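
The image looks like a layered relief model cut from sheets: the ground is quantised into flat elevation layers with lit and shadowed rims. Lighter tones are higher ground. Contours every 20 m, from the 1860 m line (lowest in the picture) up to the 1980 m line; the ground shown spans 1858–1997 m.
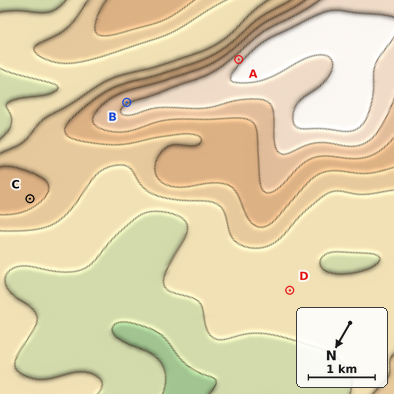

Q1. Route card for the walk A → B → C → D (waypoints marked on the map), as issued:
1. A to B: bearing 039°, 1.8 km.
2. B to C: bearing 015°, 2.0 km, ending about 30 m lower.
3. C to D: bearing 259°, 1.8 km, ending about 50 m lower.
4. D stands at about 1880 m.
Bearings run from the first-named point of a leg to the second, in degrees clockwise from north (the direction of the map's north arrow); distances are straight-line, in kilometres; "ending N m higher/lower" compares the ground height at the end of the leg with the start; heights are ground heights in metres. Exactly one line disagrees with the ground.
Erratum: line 3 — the distance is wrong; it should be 4.1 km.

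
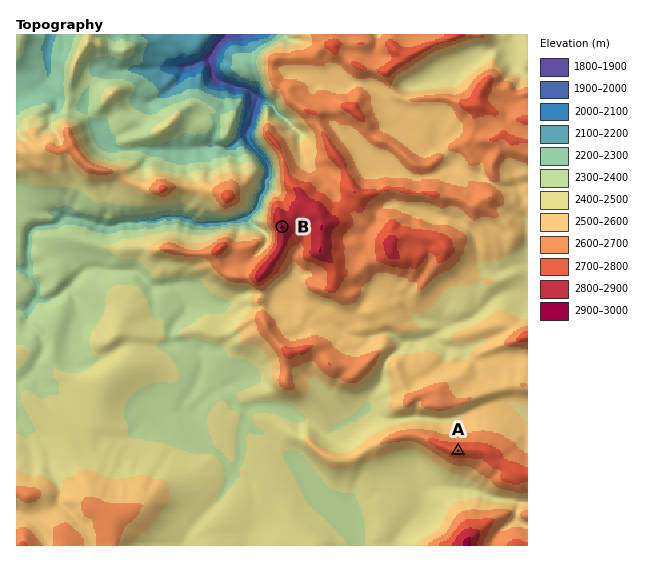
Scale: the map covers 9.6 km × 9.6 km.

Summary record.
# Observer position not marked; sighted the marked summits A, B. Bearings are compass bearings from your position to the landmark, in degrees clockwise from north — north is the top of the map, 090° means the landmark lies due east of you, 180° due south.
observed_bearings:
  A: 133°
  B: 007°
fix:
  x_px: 275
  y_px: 280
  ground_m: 2590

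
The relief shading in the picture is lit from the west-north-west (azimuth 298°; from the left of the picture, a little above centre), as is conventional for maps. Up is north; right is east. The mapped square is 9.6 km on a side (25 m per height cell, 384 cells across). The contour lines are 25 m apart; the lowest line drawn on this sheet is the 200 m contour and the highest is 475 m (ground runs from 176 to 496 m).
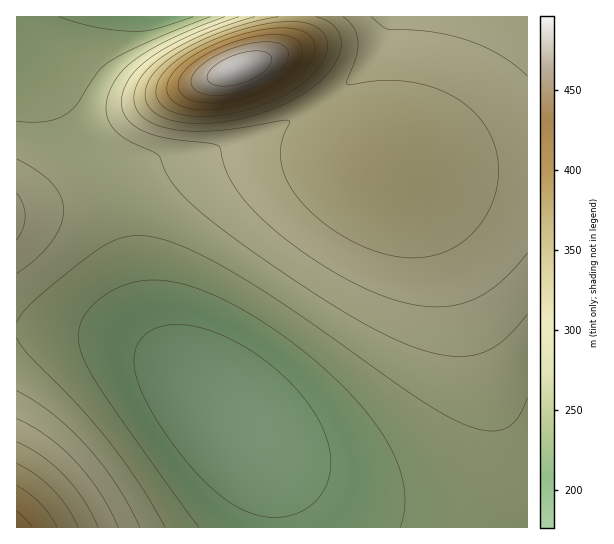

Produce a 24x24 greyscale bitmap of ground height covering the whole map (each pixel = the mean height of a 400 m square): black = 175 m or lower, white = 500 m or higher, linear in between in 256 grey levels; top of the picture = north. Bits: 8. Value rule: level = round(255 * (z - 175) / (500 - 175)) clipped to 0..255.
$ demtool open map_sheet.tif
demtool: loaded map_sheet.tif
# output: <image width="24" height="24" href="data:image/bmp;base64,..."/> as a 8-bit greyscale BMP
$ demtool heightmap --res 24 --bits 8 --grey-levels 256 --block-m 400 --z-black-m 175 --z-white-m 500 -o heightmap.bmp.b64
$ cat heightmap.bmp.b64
<image width="24" height="24" href="data:image/bmp;base64,Qk12BgAAAAAAADYEAAAoAAAAGAAAABgAAAABAAgAAAAAAEACAAATCwAAEwsAAAABAAAAAAAAAAAAAAEBAQACAgIAAwMDAAQEBAAFBQUABgYGAAcHBwAICAgACQkJAAoKCgALCwsADAwMAA0NDQAODg4ADw8PABAQEAAREREAEhISABMTEwAUFBQAFRUVABYWFgAXFxcAGBgYABkZGQAaGhoAGxsbABwcHAAdHR0AHh4eAB8fHwAgICAAISEhACIiIgAjIyMAJCQkACUlJQAmJiYAJycnACgoKAApKSkAKioqACsrKwAsLCwALS0tAC4uLgAvLy8AMDAwADExMQAyMjIAMzMzADQ0NAA1NTUANjY2ADc3NwA4ODgAOTk5ADo6OgA7OzsAPDw8AD09PQA+Pj4APz8/AEBAQABBQUEAQkJCAENDQwBEREQARUVFAEZGRgBHR0cASEhIAElJSQBKSkoAS0tLAExMTABNTU0ATk5OAE9PTwBQUFAAUVFRAFJSUgBTU1MAVFRUAFVVVQBWVlYAV1dXAFhYWABZWVkAWlpaAFtbWwBcXFwAXV1dAF5eXgBfX18AYGBgAGFhYQBiYmIAY2NjAGRkZABlZWUAZmZmAGdnZwBoaGgAaWlpAGpqagBra2sAbGxsAG1tbQBubm4Ab29vAHBwcABxcXEAcnJyAHNzcwB0dHQAdXV1AHZ2dgB3d3cAeHh4AHl5eQB6enoAe3t7AHx8fAB9fX0Afn5+AH9/fwCAgIAAgYGBAIKCggCDg4MAhISEAIWFhQCGhoYAh4eHAIiIiACJiYkAioqKAIuLiwCMjIwAjY2NAI6OjgCPj48AkJCQAJGRkQCSkpIAk5OTAJSUlACVlZUAlpaWAJeXlwCYmJgAmZmZAJqamgCbm5sAnJycAJ2dnQCenp4An5+fAKCgoAChoaEAoqKiAKOjowCkpKQApaWlAKampgCnp6cAqKioAKmpqQCqqqoAq6urAKysrACtra0Arq6uAK+vrwCwsLAAsbGxALKysgCzs7MAtLS0ALW1tQC2trYAt7e3ALi4uAC5ubkAurq6ALu7uwC8vLwAvb29AL6+vgC/v78AwMDAAMHBwQDCwsIAw8PDAMTExADFxcUAxsbGAMfHxwDIyMgAycnJAMrKygDLy8sAzMzMAM3NzQDOzs4Az8/PANDQ0ADR0dEA0tLSANPT0wDU1NQA1dXVANbW1gDX19cA2NjYANnZ2QDa2toA29vbANzc3ADd3d0A3t7eAN/f3wDg4OAA4eHhAOLi4gDj4+MA5OTkAOXl5QDm5uYA5+fnAOjo6ADp6ekA6urqAOvr6wDs7OwA7e3tAO7u7gDv7+8A8PDwAPHx8QDy8vIA8/PzAPT09AD19fUA9vb2APf39wD4+PgA+fn5APr6+gD7+/sA/Pz8AP39/QD+/v4A////AK6fjXhkUD8wJBwXFBQVGBwgJSksLzEyMqCSgG1ZRjUnHBQQDg4RFRofJCgtMDI0NI6BcV9MOyseFA0JCQoOExgeJCkuMTQ1NntvYVBAMCEWDQcFBQgMEhkgJiwxNDc4N2leUUI0JRkPBwMCAwcNFBwjKjA1ODo7OVhPQzYpHRIKBAECBAoRGCAoLzU6PT8+PEpCOC0hFw4IBAMECQ8XHygwNzxBQ0RDP0A4MCYdFA0JBgcKEBcfKDE5P0VISkpIQzozKyMbFRANDA4TGSEqMzxDSU5RUlFOSDgyKyQeGBUTFBgdJS02P0hPVFhaWllVTzw2LygjHx0dHyMqMjtETFRaX2JjY2BcVkU+NjAqJyYnKzA3P0hRWWBmamxsamhjXVFIPzgzMTAyNjxETFVdZWtwc3R0cm5pY1xRR0A7OTo9QUhQWGBob3V5e3x6eHRuaGFVTEVBQEJFS1JaYmpxd3yAgYF/fHhzbF5TTEdFRUhMUllhaXF3fYGEhYWDf3t1b1VNSEZGR0tRV15mbnV7gISGh4aEgHx2cElFQ0NFSU9VW2FocHZ8gYSGhoWDgHt2cD8+P0JLWWZvcnJwcXV6f4KDhIOBfXl0bjg5O0JUbomeqaidjYB5e31/f358eXVxbDM1OD5Rcpm91uDZxamPfXh5eXh3dHFsaDAyNTlDXYOu1fD47tSykXpycnFwbmtnYy0wMjM0O1J1nsLb49i/n4JvamloZmRhXSssKickIyUzTm+No6ulknxpYWFgX1xaVw=="/>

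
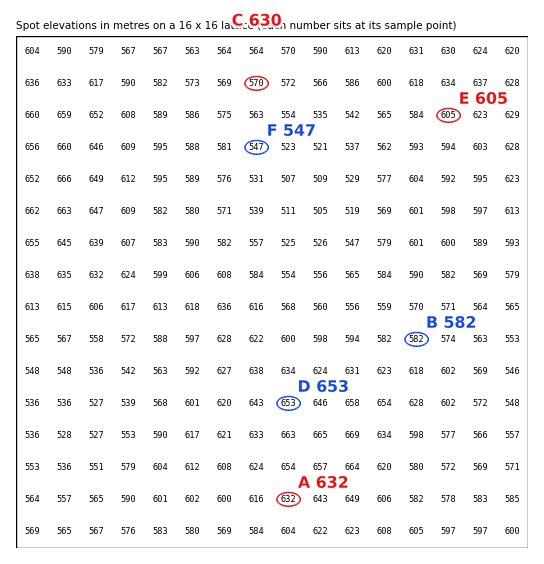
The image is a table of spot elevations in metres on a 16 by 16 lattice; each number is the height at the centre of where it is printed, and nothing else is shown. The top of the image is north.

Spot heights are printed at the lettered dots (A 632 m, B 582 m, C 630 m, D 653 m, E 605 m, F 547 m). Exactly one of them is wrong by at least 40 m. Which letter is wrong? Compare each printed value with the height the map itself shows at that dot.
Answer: C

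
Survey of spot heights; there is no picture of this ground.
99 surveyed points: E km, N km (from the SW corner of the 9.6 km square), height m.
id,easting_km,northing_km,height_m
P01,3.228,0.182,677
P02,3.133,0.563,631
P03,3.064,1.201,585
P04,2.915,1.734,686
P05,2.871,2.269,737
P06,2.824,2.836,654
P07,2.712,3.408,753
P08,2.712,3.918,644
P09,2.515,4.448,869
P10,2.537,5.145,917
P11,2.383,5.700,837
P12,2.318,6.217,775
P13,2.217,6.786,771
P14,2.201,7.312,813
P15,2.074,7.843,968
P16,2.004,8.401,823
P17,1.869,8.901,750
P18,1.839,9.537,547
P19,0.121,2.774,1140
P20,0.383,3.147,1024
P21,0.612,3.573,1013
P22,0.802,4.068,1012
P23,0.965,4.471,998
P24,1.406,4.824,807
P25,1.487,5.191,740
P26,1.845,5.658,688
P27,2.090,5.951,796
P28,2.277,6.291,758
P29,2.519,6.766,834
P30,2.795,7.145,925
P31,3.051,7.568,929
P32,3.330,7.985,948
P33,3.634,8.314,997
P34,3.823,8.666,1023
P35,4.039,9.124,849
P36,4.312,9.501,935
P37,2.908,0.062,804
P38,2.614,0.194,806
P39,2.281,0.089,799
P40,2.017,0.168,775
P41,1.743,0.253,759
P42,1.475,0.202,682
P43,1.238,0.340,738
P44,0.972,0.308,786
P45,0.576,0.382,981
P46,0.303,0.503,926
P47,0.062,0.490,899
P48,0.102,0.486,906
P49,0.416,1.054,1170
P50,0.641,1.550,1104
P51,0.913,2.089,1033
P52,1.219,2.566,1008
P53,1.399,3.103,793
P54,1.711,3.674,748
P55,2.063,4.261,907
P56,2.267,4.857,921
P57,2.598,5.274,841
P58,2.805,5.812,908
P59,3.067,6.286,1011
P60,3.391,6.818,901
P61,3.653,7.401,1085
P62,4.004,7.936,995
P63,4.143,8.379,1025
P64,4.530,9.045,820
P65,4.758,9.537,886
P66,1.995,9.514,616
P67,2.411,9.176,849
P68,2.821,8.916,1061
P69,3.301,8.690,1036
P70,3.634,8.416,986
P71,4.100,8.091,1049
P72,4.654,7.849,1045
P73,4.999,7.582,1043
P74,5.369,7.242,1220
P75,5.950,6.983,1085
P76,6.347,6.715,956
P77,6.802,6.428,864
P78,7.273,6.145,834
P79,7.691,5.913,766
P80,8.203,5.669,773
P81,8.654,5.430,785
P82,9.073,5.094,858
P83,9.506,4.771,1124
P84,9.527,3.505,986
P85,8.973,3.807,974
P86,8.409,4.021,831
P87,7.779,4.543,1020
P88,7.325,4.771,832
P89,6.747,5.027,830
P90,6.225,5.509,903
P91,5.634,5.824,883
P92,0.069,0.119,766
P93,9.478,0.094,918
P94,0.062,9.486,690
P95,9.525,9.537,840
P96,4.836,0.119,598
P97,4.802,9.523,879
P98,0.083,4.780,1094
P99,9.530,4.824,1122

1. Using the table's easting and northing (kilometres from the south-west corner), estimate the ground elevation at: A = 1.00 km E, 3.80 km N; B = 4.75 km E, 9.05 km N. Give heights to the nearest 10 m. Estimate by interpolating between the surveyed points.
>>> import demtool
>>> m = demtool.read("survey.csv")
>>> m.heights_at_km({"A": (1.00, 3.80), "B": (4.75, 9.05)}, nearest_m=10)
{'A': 960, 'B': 830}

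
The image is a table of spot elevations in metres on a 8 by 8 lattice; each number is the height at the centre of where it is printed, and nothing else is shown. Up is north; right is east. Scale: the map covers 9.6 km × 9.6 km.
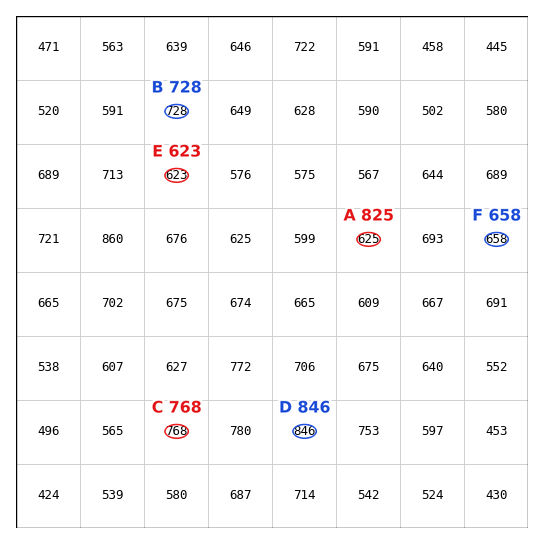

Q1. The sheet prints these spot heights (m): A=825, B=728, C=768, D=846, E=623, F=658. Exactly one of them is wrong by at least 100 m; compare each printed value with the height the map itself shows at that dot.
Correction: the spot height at A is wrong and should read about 625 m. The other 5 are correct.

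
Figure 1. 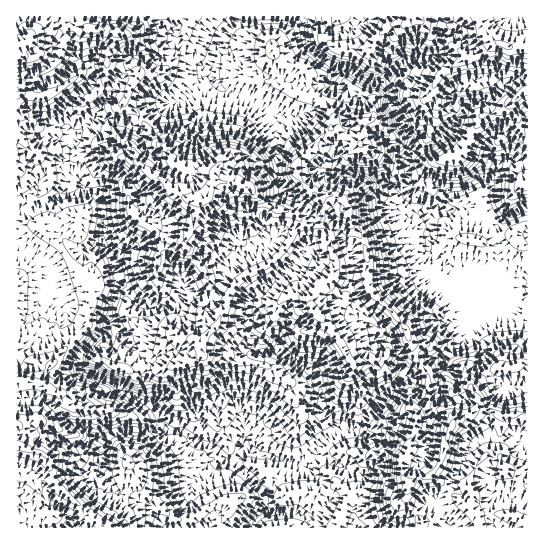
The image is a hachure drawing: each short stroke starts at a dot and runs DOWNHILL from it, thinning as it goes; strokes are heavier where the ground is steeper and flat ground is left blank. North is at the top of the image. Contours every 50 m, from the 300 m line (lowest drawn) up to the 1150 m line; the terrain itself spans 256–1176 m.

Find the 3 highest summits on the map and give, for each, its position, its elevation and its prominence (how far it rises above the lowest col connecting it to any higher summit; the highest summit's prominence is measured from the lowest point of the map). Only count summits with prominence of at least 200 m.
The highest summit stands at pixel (203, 199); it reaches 1176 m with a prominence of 920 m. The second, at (506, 46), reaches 1009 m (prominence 463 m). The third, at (451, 427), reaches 923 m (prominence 335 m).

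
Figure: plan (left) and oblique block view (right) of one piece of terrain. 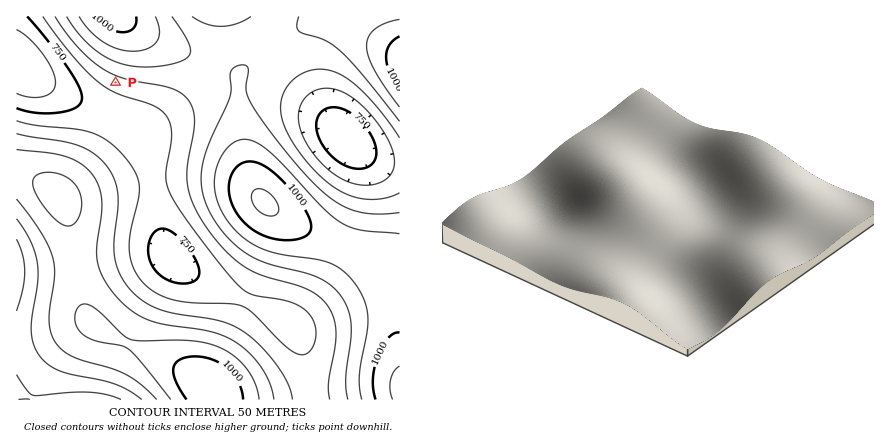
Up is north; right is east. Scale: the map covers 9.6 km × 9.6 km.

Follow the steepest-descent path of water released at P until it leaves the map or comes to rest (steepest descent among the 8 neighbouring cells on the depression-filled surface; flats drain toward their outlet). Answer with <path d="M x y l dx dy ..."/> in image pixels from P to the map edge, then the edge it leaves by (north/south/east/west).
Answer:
<path d="M116 82l-20 20-16 0-30-16-24-16-2-2-4 0-4-4"/>
exit: west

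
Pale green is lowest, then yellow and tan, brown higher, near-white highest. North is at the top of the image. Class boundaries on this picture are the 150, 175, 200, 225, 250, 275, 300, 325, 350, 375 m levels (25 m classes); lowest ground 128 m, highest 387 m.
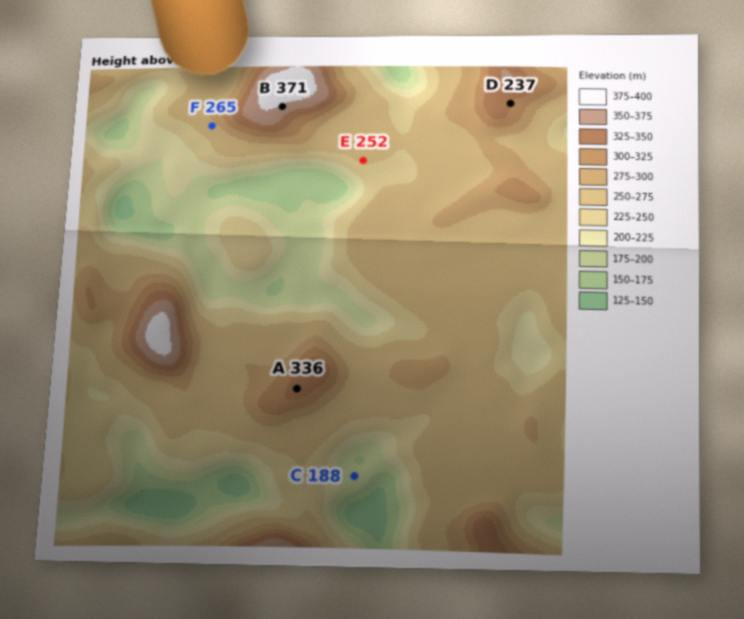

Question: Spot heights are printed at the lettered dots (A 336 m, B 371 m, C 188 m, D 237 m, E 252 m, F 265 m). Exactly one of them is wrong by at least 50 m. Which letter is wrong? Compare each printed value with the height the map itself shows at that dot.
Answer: D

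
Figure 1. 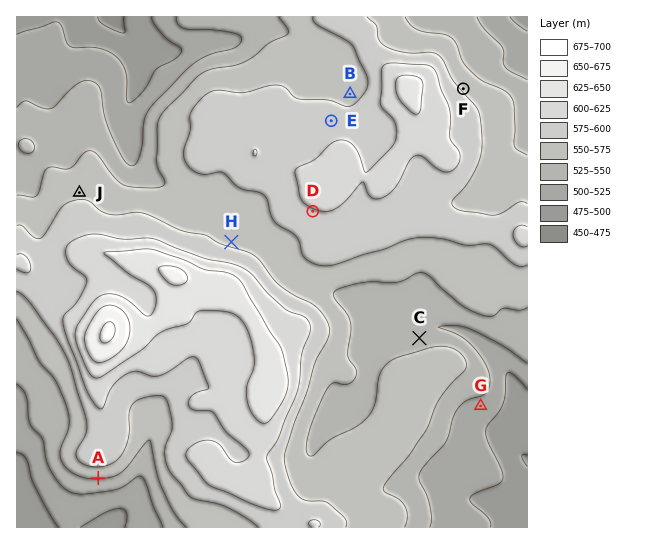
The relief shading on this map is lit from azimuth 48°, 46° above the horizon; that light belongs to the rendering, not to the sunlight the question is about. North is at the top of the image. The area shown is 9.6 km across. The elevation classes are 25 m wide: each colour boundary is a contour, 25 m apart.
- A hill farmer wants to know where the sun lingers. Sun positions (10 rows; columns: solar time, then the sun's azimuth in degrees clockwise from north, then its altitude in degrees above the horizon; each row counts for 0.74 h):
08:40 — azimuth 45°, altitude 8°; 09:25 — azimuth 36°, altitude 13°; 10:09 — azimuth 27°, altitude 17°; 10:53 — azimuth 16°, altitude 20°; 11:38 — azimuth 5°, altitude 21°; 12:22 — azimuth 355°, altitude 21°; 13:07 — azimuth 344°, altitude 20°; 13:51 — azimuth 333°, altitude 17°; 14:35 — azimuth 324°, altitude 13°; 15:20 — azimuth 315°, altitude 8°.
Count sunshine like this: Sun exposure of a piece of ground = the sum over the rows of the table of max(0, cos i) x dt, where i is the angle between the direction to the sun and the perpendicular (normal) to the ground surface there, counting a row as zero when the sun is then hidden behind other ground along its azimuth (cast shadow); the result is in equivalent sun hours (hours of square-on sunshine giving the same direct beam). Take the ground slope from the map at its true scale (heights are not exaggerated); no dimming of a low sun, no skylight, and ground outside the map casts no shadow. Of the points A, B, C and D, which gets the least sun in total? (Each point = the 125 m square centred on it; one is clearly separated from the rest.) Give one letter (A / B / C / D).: A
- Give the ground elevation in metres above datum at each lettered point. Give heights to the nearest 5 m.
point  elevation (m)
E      585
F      570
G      520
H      570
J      570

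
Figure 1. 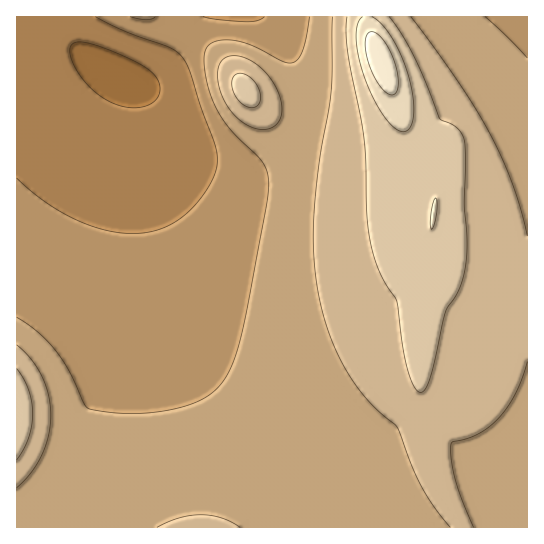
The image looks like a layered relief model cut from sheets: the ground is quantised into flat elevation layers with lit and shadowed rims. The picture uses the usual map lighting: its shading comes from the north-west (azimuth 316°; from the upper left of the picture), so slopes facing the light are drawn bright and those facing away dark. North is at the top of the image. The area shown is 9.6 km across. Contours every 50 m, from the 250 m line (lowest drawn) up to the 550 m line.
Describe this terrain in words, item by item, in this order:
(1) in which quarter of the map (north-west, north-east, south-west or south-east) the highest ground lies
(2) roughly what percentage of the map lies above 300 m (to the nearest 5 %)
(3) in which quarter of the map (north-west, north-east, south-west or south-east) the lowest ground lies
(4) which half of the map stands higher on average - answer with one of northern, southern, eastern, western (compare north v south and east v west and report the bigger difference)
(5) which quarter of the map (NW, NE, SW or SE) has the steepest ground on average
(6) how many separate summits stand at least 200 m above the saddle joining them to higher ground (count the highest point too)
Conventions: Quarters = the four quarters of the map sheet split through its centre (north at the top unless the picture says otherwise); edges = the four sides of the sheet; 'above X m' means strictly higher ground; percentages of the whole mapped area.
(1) The highest point lies in the north-east quarter of the map.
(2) Roughly 85 % of the ground is higher than 300 m.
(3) The lowest point lies in the north-west quarter of the map.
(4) The eastern half stands higher on average than the western half.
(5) The north-east quarter is the steepest part of the map.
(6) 1 summit rises at least 200 m above its surroundings.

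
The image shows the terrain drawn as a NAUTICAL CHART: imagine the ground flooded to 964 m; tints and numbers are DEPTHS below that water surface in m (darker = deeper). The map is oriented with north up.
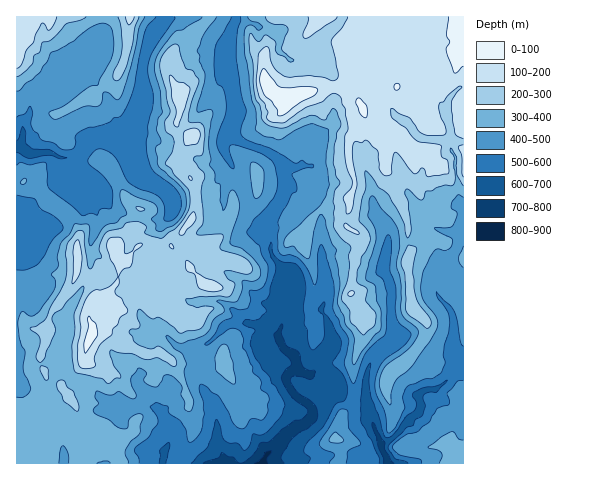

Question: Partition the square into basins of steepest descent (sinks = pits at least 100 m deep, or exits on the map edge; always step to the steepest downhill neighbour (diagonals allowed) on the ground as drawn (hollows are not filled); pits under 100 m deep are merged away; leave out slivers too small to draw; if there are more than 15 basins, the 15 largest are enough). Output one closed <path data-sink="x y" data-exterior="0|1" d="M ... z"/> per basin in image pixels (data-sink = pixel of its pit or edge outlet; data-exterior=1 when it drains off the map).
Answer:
<path data-sink="263 463" data-exterior="1" d="M463 16l-253 0-23 26-9 4-8 8-2 5 0 10 13 30-4 26 6 7 9 4-13 22 0 7 11 11 5 11 0 24-3 7-9 13-9 8-3 7-12 2-6-3-10-1-9 6-7 11-7 2-2 18-10 14 4 14-15 10-5 7-2-5 0-8 8-16 1-13-18-10-4-1-1 1-4 11-22 30-4 25-6 14 0 9 6 14 14 7 3 4-9 2-12 10-11 4-10 8-5 0 1 52 322-1 3-9-2-10-4-5 0-7 6-16 8-9 3-9 0-34 11-27 1-19-3-2-1-7 7-5 0-2 21-4 20 3 8 12 7 3 25-24 15-8z"/><path data-sink="19 147" data-exterior="0" d="M209 16l-180 1-4 17-9 12 1 366 4 0 10-8 11-4 12-10 9-2-3-4-14-7-6-14 0-9 6-14 4-25 22-30 4-11 1-1 4 1 18 10-1 13-8 16 0 8 2 5 5-7 15-10-4-14 10-14 2-14-1-5 8-1 7-11 9-6 10 1 6 3 12-2 3-7 9-8 9-13 3-7 0-24-5-11-11-11 0-7 4-8 9-14-9-4-6-7 4-26-13-30 0-10 10-13 9-4 19-20z"/><path data-sink="388 463" data-exterior="1" d="M463 284l-14 8-25 24-10-7-3-7-22-4-21 4 0 2-7 5 1 7 3 2-1 19-11 27 0 34-3 9-8 9-6 16 0 7 4 5 2 14-2 6 108 0 3-12 13-1z"/>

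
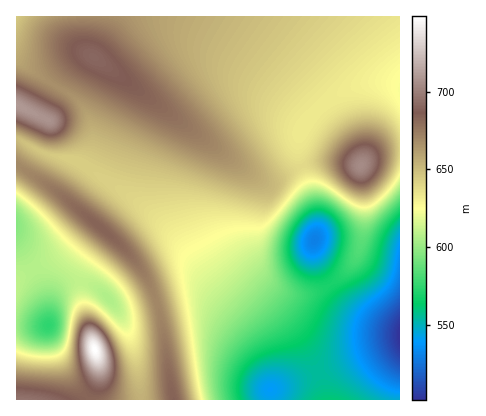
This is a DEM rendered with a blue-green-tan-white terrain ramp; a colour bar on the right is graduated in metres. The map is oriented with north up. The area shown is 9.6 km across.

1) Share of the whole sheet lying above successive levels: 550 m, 94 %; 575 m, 85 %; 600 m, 78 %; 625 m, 66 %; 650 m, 38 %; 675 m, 12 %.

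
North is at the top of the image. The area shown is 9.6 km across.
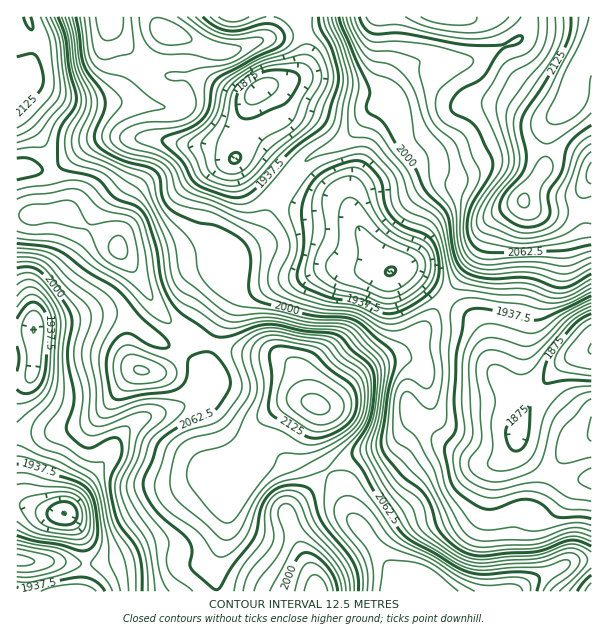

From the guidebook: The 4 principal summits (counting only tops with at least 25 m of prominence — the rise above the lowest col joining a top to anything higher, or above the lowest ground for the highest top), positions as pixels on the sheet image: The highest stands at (315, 404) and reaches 2167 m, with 330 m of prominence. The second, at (119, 249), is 2117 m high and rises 52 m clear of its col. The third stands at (141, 371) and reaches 2102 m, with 36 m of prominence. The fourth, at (168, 33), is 1997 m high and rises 32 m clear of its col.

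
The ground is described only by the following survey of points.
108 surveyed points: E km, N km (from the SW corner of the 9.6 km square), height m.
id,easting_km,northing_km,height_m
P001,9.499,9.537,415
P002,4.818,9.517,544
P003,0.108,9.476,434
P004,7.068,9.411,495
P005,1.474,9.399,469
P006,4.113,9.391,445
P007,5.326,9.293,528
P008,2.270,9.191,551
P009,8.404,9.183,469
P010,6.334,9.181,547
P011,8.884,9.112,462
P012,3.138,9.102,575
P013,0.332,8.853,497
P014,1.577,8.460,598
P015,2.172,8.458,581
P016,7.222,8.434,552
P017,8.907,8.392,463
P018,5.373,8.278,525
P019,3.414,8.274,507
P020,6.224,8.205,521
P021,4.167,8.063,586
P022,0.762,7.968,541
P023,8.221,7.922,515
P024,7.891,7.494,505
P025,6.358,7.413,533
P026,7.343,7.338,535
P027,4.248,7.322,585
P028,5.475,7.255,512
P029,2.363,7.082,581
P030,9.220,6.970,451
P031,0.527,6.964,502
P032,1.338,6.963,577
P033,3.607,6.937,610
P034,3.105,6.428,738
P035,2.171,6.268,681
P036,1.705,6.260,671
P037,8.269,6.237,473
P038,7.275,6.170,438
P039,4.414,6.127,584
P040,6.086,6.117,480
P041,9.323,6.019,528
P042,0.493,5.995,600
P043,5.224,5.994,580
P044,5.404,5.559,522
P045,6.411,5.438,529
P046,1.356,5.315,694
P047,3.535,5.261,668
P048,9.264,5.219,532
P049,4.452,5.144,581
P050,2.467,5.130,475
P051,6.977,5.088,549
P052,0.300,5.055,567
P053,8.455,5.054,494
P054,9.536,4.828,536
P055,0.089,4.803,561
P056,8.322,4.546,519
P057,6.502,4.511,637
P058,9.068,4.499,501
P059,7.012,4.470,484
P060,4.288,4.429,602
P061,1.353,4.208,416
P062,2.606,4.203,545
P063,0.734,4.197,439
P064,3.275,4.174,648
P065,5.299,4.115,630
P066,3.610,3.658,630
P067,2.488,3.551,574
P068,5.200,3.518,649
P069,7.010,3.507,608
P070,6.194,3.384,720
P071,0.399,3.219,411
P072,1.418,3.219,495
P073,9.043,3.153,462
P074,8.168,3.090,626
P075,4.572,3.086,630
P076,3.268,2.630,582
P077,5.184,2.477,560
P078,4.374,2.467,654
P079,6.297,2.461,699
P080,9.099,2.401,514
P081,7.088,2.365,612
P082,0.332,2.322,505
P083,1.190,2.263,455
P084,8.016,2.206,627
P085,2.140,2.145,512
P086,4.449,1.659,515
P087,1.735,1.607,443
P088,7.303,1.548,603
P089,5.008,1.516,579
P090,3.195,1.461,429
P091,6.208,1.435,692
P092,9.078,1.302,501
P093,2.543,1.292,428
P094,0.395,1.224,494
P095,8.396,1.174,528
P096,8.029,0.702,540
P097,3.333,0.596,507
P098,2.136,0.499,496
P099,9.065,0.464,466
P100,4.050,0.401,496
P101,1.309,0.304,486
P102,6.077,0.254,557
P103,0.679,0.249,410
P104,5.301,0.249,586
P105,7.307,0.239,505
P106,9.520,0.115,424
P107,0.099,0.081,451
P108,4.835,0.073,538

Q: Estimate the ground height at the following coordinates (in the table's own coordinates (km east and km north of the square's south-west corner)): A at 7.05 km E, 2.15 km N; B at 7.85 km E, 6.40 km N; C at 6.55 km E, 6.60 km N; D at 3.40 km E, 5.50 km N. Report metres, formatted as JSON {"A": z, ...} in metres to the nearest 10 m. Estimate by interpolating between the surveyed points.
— {"A": 590, "B": 510, "C": 520, "D": 700}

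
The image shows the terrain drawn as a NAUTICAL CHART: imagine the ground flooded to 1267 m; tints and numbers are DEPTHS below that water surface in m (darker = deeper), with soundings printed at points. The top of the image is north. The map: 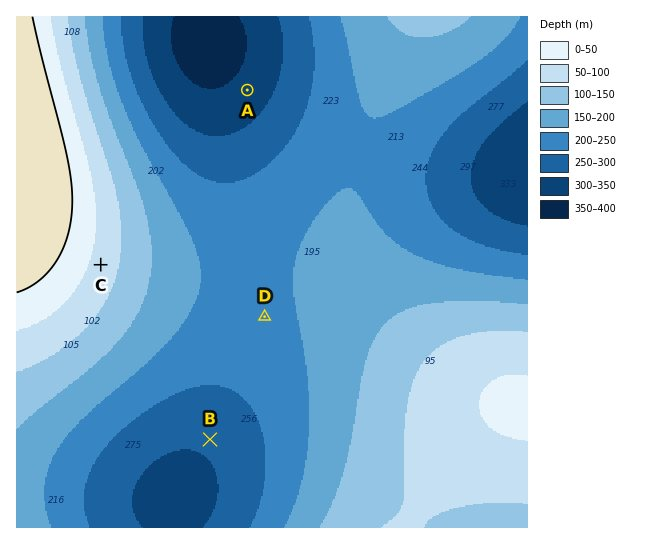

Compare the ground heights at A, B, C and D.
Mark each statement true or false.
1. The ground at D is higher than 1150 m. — false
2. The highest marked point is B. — false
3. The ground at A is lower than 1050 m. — true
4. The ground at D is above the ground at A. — true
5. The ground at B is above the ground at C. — false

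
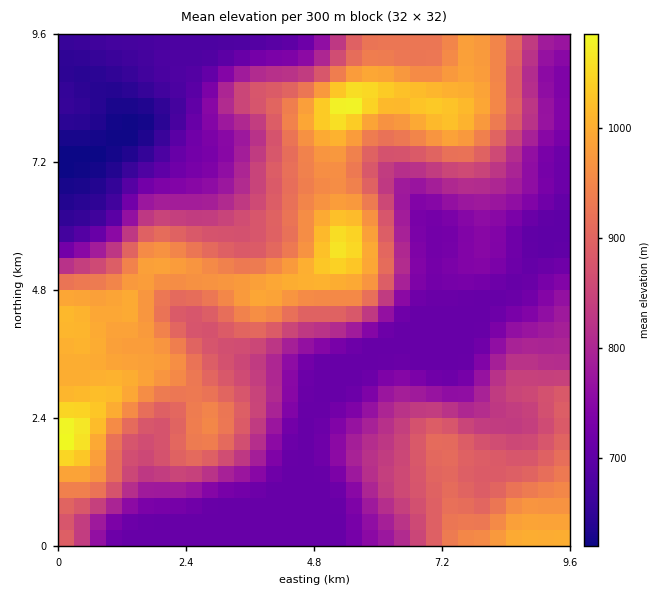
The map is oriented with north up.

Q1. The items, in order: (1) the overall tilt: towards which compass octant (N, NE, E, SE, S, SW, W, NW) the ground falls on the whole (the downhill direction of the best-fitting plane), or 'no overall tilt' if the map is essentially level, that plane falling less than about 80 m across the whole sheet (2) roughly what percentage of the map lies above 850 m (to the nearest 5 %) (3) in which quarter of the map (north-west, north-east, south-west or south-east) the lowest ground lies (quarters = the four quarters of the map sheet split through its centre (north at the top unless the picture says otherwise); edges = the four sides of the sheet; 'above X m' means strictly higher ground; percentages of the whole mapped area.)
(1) There is no overall tilt: the best-fitting plane is nearly level.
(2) Roughly 45 % of the ground is higher than 850 m.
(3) The lowest point lies in the north-west quarter of the map.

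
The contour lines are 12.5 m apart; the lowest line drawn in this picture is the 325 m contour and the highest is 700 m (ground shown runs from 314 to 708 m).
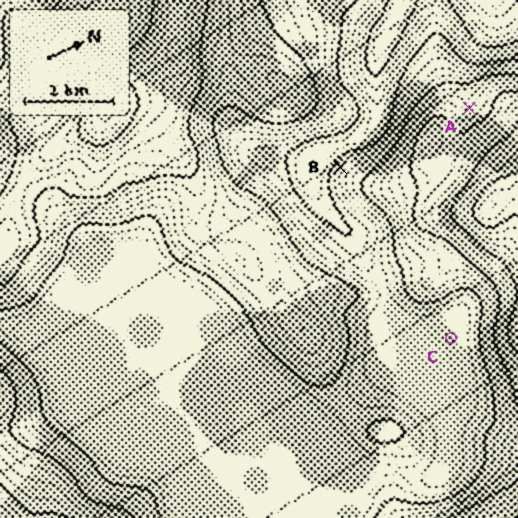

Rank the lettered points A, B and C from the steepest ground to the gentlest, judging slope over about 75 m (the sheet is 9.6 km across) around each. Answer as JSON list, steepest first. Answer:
["B", "A", "C"]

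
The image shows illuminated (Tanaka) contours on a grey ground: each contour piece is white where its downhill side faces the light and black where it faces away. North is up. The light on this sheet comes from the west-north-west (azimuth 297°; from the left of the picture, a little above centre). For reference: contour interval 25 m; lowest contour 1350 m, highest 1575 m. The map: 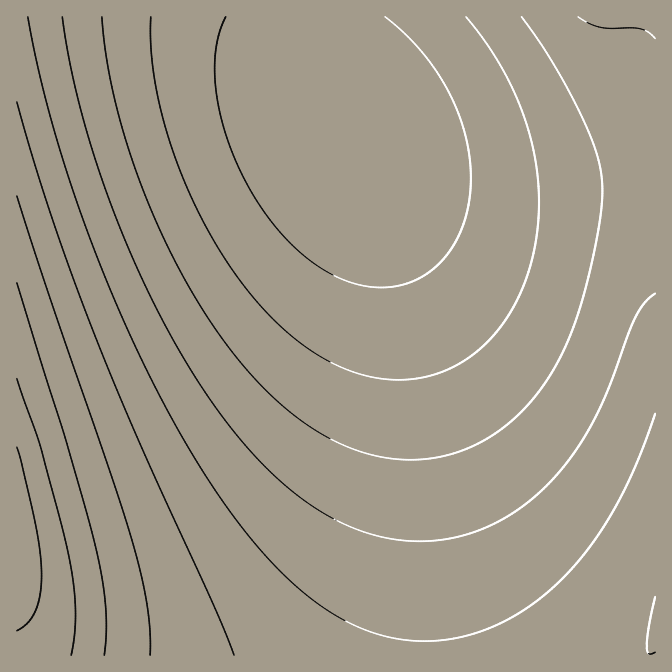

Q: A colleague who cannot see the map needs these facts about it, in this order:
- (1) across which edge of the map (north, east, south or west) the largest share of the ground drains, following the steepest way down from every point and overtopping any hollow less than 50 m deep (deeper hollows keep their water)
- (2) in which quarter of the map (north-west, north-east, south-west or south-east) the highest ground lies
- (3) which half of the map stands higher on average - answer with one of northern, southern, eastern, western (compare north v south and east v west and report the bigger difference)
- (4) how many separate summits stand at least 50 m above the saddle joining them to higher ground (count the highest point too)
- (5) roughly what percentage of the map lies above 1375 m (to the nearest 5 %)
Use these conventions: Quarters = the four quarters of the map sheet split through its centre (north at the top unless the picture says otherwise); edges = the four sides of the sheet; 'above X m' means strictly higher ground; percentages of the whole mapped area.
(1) Most of the ground drains across the northern edge.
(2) The highest point lies in the south-west quarter of the map.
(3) The southern half stands higher on average than the northern half.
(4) Counting only tops that stand 50 m proud, the map has 1 summit.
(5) About 75 % of the map lies above 1375 m.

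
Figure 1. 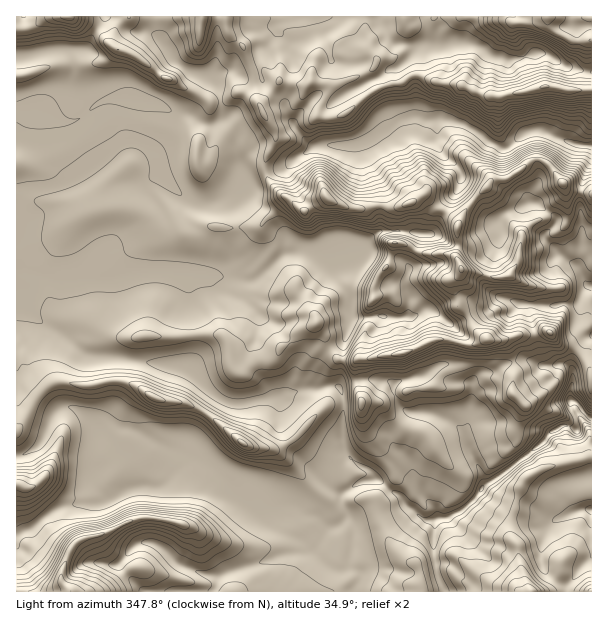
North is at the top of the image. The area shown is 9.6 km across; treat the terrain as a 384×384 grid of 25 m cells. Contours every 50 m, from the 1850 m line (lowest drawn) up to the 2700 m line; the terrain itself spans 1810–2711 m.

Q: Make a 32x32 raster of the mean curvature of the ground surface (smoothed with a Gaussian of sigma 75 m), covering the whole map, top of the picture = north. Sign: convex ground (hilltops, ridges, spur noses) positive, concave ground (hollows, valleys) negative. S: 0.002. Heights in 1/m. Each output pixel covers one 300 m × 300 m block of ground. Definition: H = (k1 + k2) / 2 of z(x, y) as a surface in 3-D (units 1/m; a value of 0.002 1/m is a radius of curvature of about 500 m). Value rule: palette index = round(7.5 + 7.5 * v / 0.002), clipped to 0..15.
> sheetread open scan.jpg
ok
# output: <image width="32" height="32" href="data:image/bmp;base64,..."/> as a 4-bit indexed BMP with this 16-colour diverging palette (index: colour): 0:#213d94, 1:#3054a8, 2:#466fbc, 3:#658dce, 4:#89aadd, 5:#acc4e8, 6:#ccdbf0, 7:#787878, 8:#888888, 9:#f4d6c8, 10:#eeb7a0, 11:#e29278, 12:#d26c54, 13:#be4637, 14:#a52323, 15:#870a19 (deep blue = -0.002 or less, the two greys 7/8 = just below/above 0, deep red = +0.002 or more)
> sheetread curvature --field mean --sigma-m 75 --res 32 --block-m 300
<image width="32" height="32" href="data:image/bmp;base64,Qk12AgAAAAAAAHYAAAAoAAAAIAAAACAAAAABAAQAAAAAAAACAAATCwAAEwsAABAAAAAAAAAAlD0hAKhUMAC8b0YAzo1lAN2qiQDoxKwA8NvMAHh4eACIiIgAyNb0AKC37gB4kuIAVGzSADdGvgAjI6UAGQqHAInryld5d5iIiIaIs4eL11tE4iKsZHVneHd2ebSpWIS0da+XEyepmId4dpmFpnuFqEZq37fP2GZ4h3eXdXiKZXh0RCTNmHVnd3holWU3indl2lZ2REVnd3eIaoaIsnuWiZ+VeIh3d1VYeIR4d6g0+XYnpXiId3R6t3dYlnqFtwu7k8Z4d3ZK+3t2W3iZZ3yQmqWHd2RErVZXxlxodmZYlmWIRFRf/4NGZopfpVZli+oHer3s61VHp2ZUViablXx7XXiFVUNWWqimeLpnJGRHVTp3d3aHdlqHt3hs//m8uGeZd3iIq5mahmm5GlV7LOuveHeIh3d2d3Z4yCklMbhTQ3d4d3d4d3d3iYhNp1eYAYm2d3d3d3d3dnt2Z8WN+s+FpXd3eHd3d3d3Z3KkifQrlGd3h3d4iIh4dVVRzjGmR8OGd4iHeIiZileTWTM09UinpXeIiIeHZ2Wfz/6/yGx1RcZ3d4d3dod01c1VatwJ+Db5iHd4h3inaUPJRHfWO73spneId3d4mGelIlZVgskRuzJ3eId4d3hmxnRVd3ZxcwE3d3d4iHaGTHTM9UZjJcZTZmd3d3VJp5tod212R73/+v2od3VI91Z2p7iXnb7pda+HWIh4zTZ2h4WmeJVmdzIxBmQ0foVIxrZ3eIlnZkNZJN2831eGeNhnd3Z4W4iYz754"/>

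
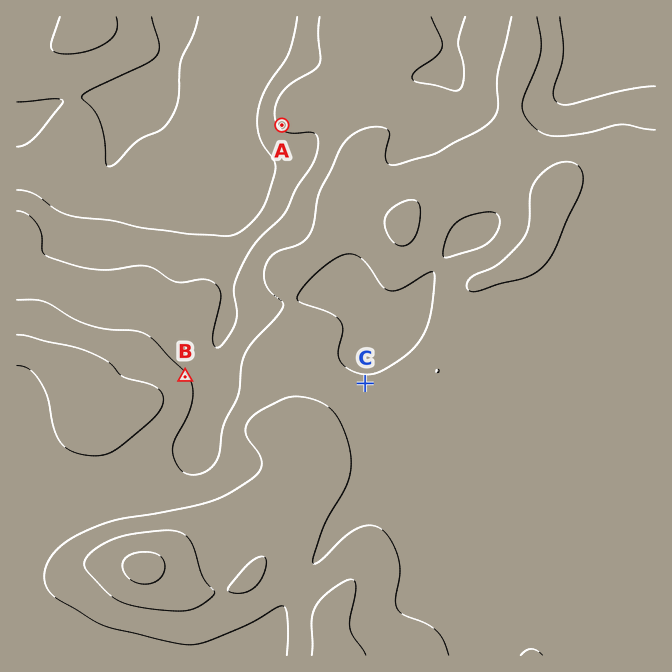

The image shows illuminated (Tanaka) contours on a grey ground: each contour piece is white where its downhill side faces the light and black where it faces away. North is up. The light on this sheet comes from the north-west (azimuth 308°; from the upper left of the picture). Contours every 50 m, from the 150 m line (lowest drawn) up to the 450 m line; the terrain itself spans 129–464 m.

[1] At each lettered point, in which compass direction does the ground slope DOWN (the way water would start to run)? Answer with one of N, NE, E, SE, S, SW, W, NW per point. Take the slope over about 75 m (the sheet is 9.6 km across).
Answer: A SW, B NE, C N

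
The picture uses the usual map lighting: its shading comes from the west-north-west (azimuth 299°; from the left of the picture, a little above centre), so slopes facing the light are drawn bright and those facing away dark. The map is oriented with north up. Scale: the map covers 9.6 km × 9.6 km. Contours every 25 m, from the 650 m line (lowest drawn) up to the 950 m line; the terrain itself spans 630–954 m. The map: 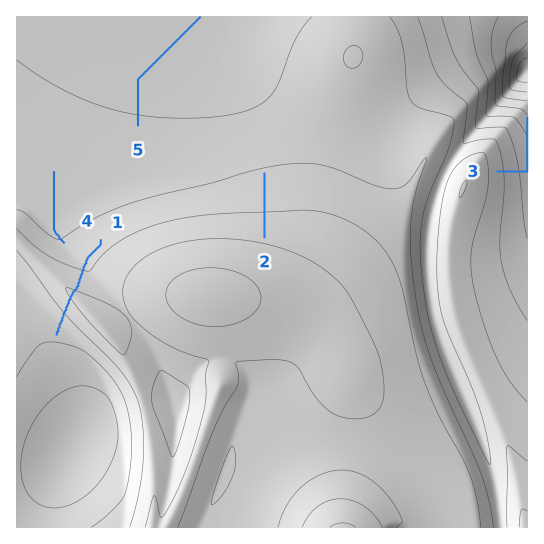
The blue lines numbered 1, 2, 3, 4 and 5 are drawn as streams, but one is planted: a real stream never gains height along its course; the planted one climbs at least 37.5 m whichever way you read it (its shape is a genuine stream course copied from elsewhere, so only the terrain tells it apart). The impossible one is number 1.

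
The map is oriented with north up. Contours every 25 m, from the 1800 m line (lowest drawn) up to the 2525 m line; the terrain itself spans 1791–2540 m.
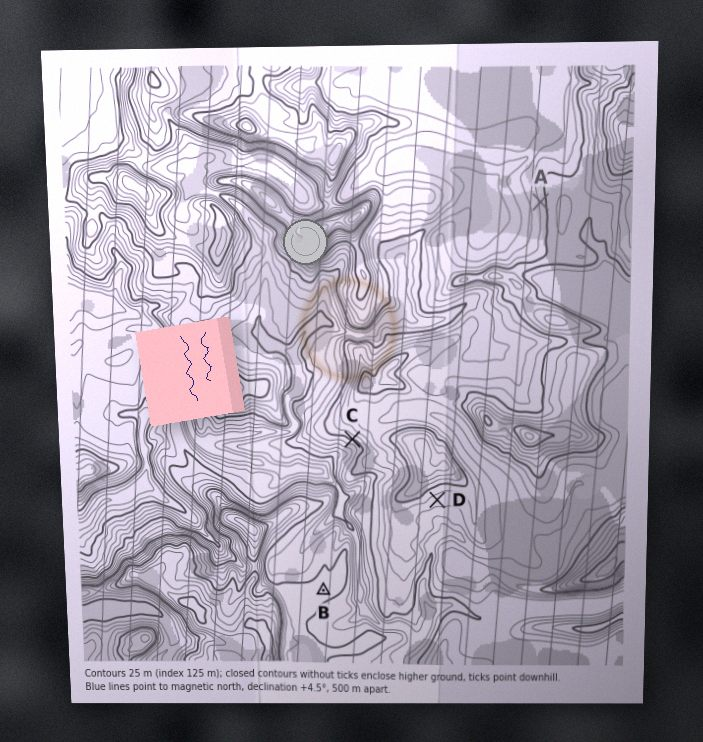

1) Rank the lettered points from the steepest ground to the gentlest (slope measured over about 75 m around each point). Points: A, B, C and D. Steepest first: C A D B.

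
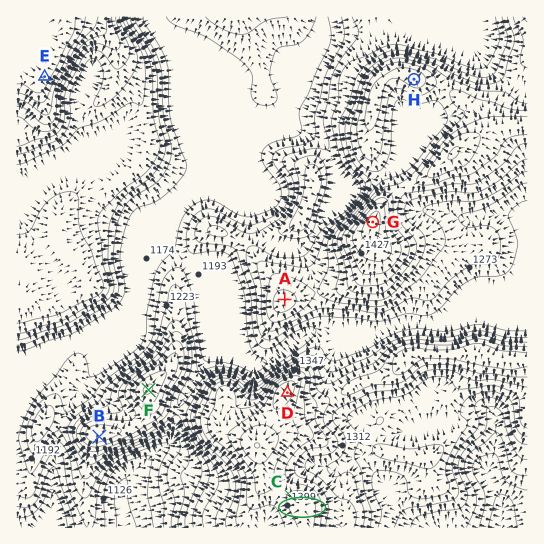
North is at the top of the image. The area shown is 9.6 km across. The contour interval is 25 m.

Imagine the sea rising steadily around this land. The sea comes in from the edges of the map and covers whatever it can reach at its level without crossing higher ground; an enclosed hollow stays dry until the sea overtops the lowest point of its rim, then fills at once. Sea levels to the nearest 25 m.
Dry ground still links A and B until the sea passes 1250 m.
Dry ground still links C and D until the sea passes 1400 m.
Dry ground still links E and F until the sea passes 1175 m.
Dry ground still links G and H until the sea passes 1350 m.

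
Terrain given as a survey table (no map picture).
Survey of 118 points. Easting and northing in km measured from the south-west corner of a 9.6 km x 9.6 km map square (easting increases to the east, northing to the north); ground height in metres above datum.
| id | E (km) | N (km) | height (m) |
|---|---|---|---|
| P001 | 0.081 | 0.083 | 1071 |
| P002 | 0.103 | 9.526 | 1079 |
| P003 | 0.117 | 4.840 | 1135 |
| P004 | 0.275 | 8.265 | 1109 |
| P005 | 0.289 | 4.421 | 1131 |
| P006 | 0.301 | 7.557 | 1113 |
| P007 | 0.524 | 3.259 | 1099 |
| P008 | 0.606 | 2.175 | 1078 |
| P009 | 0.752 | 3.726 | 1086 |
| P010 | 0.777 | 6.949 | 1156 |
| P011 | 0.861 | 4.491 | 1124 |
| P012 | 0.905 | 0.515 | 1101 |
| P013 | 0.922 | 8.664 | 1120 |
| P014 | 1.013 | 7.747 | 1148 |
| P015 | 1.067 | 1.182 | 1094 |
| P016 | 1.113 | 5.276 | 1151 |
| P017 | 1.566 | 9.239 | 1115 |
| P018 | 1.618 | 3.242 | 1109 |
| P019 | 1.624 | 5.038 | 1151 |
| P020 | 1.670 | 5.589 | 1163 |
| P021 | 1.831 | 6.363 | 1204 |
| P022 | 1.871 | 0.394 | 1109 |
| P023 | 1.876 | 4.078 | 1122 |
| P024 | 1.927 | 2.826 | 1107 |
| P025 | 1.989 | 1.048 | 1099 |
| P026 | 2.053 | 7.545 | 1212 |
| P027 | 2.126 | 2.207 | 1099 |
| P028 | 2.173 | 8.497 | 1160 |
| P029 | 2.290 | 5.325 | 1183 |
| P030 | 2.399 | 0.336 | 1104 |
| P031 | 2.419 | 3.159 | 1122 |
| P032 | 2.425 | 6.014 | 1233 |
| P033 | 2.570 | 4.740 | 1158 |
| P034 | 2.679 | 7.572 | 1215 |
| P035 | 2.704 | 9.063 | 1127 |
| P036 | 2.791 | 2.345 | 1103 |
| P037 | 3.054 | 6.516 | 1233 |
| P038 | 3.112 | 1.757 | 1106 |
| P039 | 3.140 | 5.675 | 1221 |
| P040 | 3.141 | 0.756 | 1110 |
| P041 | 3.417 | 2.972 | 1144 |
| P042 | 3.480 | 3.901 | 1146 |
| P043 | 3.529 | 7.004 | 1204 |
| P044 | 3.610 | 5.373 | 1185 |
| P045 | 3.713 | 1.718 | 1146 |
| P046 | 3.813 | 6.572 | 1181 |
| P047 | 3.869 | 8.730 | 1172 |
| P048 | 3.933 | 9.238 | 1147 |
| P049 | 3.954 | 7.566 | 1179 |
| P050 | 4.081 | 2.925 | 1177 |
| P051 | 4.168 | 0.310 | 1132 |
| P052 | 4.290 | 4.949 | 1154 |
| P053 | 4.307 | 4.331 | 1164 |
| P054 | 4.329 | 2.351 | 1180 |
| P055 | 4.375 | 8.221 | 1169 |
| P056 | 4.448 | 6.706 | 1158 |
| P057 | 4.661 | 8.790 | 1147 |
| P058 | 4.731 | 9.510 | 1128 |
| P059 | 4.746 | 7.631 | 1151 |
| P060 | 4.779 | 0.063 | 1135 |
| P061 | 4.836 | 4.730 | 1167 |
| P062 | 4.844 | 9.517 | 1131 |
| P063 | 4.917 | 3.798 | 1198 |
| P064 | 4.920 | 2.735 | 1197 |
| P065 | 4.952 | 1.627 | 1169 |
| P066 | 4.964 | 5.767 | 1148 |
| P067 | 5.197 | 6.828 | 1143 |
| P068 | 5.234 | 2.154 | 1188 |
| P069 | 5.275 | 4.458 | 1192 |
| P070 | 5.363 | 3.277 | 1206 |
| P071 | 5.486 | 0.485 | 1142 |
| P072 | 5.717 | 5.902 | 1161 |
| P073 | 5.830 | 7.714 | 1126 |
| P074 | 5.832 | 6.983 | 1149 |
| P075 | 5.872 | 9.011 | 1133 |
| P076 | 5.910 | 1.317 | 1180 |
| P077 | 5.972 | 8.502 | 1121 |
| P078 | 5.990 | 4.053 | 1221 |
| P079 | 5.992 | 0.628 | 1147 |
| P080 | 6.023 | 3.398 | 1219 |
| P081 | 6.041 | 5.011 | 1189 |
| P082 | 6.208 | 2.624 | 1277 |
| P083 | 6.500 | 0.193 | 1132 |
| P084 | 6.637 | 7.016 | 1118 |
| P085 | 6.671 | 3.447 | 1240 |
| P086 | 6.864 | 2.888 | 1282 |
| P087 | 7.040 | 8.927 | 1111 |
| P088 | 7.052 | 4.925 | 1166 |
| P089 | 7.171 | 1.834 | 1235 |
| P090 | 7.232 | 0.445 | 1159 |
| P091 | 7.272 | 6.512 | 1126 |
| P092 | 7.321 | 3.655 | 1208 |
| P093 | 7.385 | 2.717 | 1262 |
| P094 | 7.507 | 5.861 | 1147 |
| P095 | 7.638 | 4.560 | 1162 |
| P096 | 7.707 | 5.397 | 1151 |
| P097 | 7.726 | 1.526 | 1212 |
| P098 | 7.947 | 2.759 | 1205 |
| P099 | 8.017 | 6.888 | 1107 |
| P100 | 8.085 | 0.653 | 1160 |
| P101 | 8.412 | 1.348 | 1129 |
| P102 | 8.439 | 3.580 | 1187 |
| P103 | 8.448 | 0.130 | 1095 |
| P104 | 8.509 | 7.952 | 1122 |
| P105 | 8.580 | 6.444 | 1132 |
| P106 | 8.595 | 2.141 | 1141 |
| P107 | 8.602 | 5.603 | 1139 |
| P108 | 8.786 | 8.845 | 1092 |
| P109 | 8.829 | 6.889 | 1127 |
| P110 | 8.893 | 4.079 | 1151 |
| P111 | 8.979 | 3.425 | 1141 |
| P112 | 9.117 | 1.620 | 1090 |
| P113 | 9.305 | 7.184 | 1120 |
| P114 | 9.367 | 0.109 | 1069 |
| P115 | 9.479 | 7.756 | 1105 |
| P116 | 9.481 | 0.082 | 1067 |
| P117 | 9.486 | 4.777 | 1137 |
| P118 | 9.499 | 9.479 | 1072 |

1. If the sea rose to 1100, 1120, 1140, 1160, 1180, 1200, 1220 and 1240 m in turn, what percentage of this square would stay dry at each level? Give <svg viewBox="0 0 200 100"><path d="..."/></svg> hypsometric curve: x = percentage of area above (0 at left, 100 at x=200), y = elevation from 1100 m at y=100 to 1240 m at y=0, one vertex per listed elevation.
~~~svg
<svg viewBox="0 0 200 100"><path d="M171 100l-30-14-30-15-38-14-30-14-17-14-12-15-7-14"/></svg>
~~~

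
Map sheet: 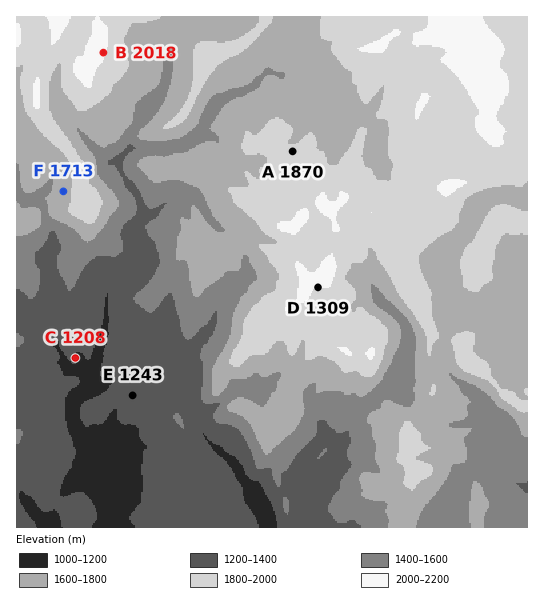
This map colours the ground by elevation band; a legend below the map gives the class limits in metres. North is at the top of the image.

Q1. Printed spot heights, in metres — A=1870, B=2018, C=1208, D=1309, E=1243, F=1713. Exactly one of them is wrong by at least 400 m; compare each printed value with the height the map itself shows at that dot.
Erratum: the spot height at D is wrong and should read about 2009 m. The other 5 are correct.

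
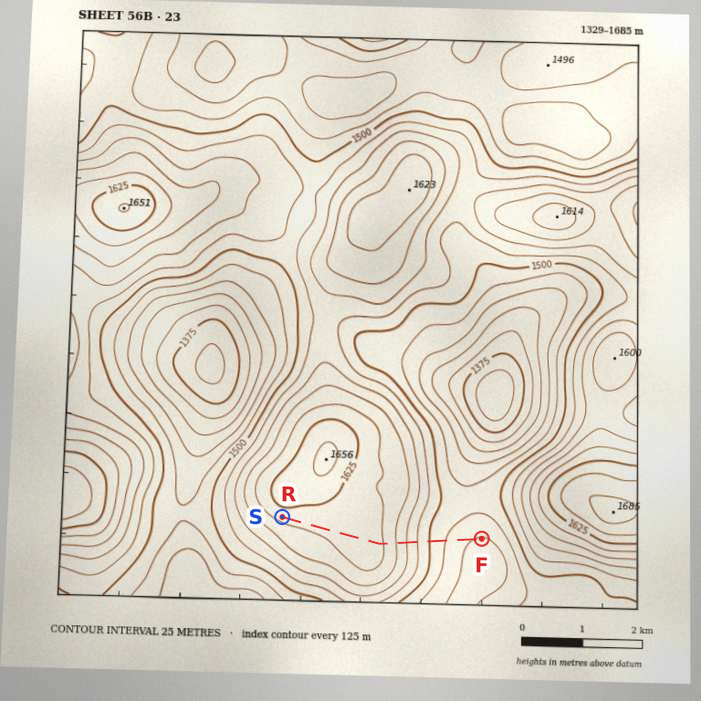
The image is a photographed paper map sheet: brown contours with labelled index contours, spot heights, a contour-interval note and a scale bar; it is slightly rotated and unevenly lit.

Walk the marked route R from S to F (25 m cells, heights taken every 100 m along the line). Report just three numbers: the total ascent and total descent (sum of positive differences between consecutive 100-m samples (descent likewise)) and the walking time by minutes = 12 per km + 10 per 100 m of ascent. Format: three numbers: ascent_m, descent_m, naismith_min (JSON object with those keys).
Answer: {"ascent_m": 13, "descent_m": 174, "naismith_min": 42}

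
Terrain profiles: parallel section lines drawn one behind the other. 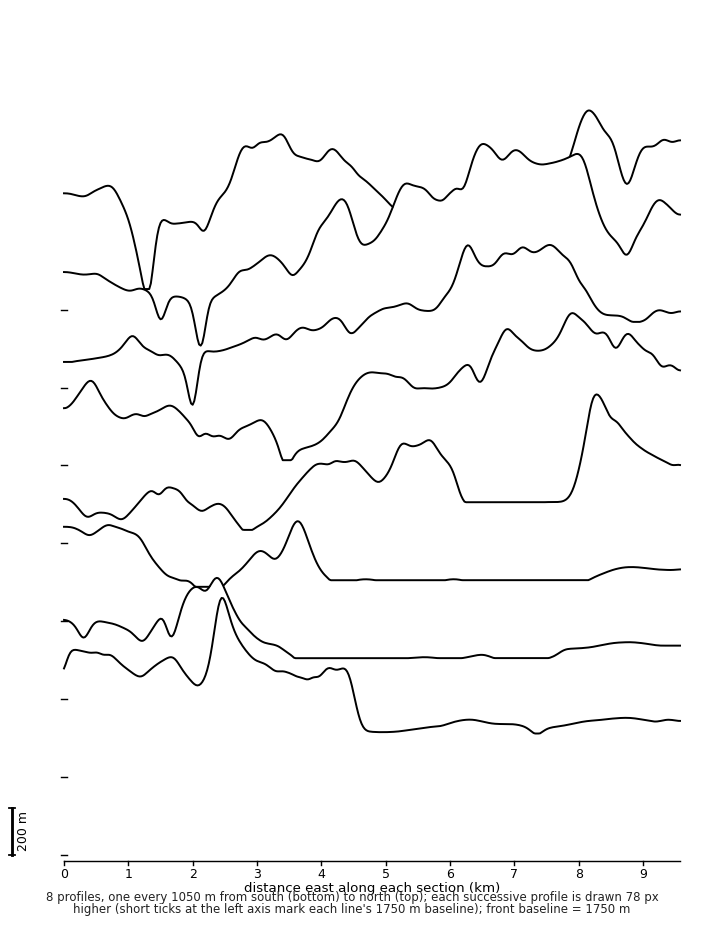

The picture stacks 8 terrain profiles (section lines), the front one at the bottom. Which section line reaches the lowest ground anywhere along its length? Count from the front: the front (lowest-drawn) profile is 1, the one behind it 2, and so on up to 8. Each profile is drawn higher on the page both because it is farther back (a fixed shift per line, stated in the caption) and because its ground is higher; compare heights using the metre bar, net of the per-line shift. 8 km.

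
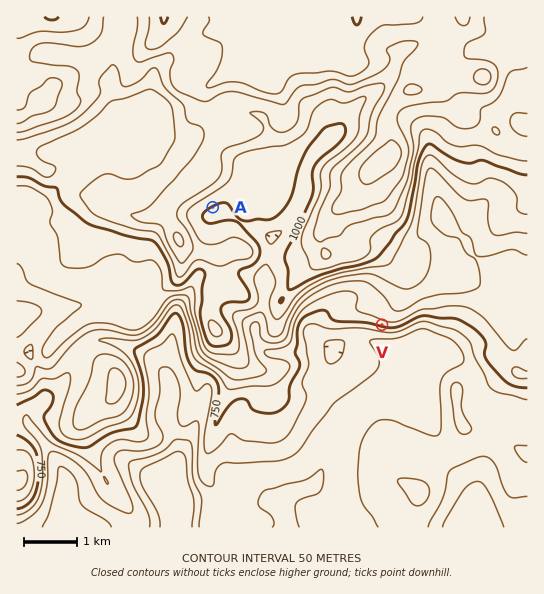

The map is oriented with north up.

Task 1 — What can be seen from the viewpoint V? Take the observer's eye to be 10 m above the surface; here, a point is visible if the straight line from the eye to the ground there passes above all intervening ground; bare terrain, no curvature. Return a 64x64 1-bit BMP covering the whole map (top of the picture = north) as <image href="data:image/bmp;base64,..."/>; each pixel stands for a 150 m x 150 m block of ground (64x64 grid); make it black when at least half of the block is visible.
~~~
<image width="64" height="64" href="data:image/bmp;base64,Qk0+AgAAAAAAAD4AAAAoAAAAQAAAAEAAAAABAAEAAAAAAAACAAATCwAAEwsAAAIAAAAAAAAA////AAAAAAAAAAAfz+AAAAAAAA/f4AAAAAAAA9/gAAAAAAAAP+AAAAAAAAAf4HAAAAAAAA/h+AIAAAAAD//4BwAAAAAf//gHAAAAAB///AcAAAAAH//+BwAAAAA///4PAAAAAH///x8AAAAAf////wAAAAB/////AAAAAH///w8AAAAAf//+GAAAAAD/v/4wAAAAAP/P/3wAAAAA/8///gAAAAP////+AAAAD/////4AAAAP/////AAAABx////8AAAAMH//AfwAAABgf/4APAAAAEBw/gAAAAAAAHA4AAAAAAAAeAAAAAAAAAB4AAAAAAAAADwAAAAAAAAAHgAAAAAAAAAPAAAAAAAAAAPAAAAAAAAAAeAAAAAAAAAAAAAAAAAAAAAAAAAAAAAAAAAAAAAAAAAAAAAAAAAAAAAAAAAAAAAAAAAAAAAAAAAAAAAAAAAAAAAAAAAAAAAAAAAAAAAAAAAAAAAAAAAAAAAAAAAAAAAAAAAAAAAAAAAAAAAAAAAAAAAAAAAAAAAAAAAAAAAAAAAAAAAAAAAAAAAAAAAAAAAAAAAAAAAAAAAAAAAAAAAAAAAAAAAAAAAAAAAAAAAAAAAAAAAAAAAAAAAAAAAAAAAAAAAAAAAAAAAAAAAAAAAAAAAAAAAAAAAAAAAAAAAAAAAAAAAAAAAAAAAAAAAAAAAAAAAAAA=="/>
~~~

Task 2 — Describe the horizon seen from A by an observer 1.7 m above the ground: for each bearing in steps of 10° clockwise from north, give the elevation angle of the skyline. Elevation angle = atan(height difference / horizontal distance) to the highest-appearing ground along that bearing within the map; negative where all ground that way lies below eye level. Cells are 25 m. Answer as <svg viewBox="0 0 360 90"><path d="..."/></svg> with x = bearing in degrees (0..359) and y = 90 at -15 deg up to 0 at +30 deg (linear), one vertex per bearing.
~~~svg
<svg viewBox="0 0 360 90"><path d="M0 34l10 5 10 5 10 5 10 4 10 2 10 0 10-2 10-1 10 0 10 2 10 1 10 2 10 1 10-6 10-3 10 0 10 0 10 0 10 1 10-1 10-5 10-4 10-2 10 2 10 3 10 0 10-1 10-3 10-3 10-3 10-2 10-2 10 0 10 1 10 2"/></svg>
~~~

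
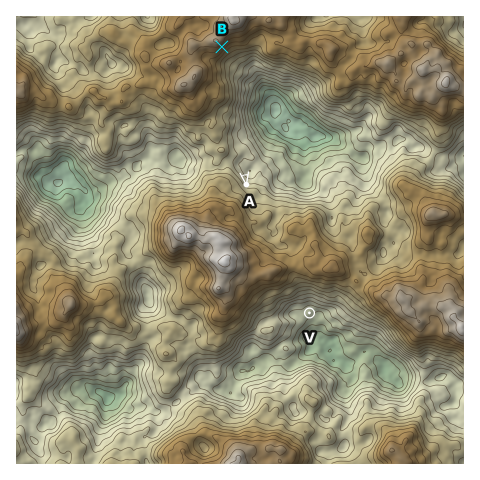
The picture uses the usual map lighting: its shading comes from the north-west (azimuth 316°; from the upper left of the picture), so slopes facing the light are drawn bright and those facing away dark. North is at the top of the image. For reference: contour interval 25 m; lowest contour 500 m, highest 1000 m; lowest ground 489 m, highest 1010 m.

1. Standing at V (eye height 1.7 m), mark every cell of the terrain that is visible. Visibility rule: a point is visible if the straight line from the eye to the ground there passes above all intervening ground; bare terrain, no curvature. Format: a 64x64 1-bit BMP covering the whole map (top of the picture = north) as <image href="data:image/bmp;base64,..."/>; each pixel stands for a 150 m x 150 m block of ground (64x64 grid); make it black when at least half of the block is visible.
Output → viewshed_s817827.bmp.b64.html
<image width="64" height="64" href="data:image/bmp;base64,Qk0+AgAAAAAAAD4AAAAoAAAAQAAAAEAAAAABAAEAAAAAAAACAAATCwAAEwsAAAIAAAAAAAAA////AAAAAAAAAAAAAAGAAAAAAAGAANgAAAABAe+AHAAAAAGH/wCPAAAAAJ//AI+AAAAAP/YB/4AAAAA/xAH/wAAAAB4EB+/AAAAADhwPz8AAAAAAHjn/wAAAAAA/Yf/4AAAAAD/h88AAAAAAD//DwAAAAAAB/8PAAAAAAAD/wcAAAAAAAP8DAAAAAAAD/wcAAAAAAAG6D4AAAAAABxAPgAAAAACHDg8AAAAAAMf/3gAAAAABzn/+AAAAAADv//gAAAAAAMf/8AAAAAAARfmgAAAAAAAP8AAAAAAAAAB4AAAAAAAAAAAAAAAAAAAAAAAAAAAAAAAAAAAAAAAAAAAAAAAAAAAAAAAAAAAAAAAAAAAAAAAAAAAAAAAAAAAAAAAAAAAAAAAAAAAAAAAAAAAAAAAAAAAAAAAAAAAAAAAAAAAAAAAAAAAAAAAAAAAAAAAAAAAAAAAAAAAAAAAAAAAAAAAAAAAAAAAAAAAAAAAAAAAAAAAAAAAAAAAAAAAAAAAAAAAAAAAAAAAAAAAAAAAAAAAAAAAAAAAAAAAAAAAAAAAAAAAAAAAAAAAAAAAAAAAAAAAAAAAAAAAAAAAAAAAAAAAAAAAAAAAAAAAAAAAAAAAAAAAAAAAAAAAAAAAAAAAAAAAAAAAAAAAAAAAAAAAAAAAAAAAAAAAAAAAAAAAAAAAAAAAAAAAAAA=="/>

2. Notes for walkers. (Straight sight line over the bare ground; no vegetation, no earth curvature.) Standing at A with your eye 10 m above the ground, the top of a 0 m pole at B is in view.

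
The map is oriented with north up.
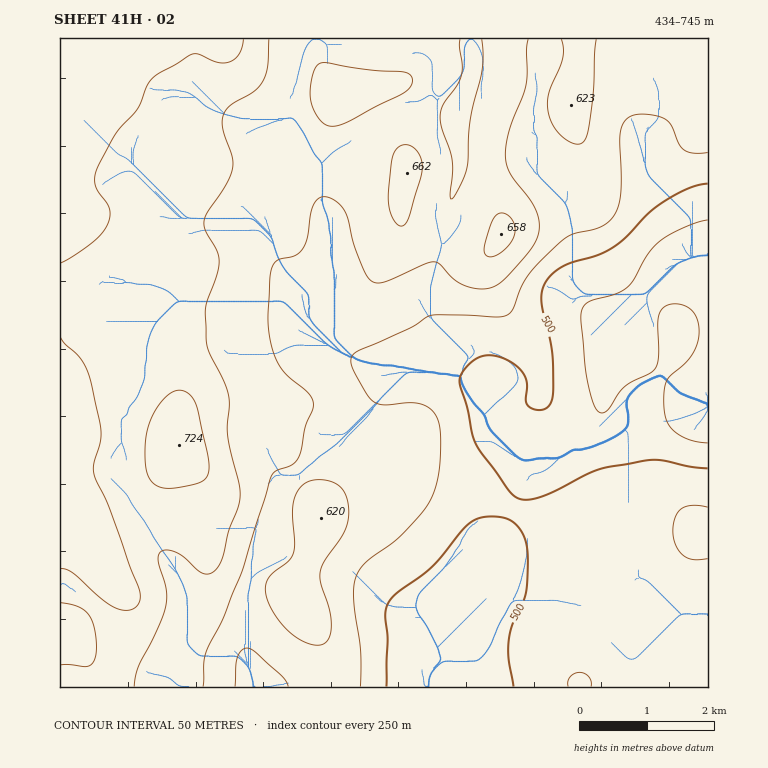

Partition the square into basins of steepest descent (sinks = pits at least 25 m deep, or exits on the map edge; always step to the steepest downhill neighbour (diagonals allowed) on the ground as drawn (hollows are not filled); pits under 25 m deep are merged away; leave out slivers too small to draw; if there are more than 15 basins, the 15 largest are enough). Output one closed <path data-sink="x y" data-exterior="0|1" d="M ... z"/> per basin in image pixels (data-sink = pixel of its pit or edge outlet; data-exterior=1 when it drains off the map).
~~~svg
<path data-sink="618 340" data-exterior="0" d="M708 38l-648 0 0 591 4 1 7-3 10-9 19-21 10-17 0-8-20-36-2-24 6-5 58-28 24-24 3-6 1 9-4 11 2 28 8 21 15 20 9 18 21 13 51 19 8 10 1-6 20-39 9-27 0-8 5-12 13-15 32-28 8-5 9 0 42 18 42 9 37 22 27 10 17 3 47 1 3 20-14 37-13 56 0 31 6 22 127 0z"/><path data-sink="463 610" data-exterior="0" d="M387 458l-9 0-8 5-32 28-13 15-5 12 0 8-9 27-20 39 0 7 17 17 19 35 5 19 0 17 247 0 1-6-5-16 0-31 13-56 14-37-3-20-47-1-17-3-27-10-37-22-42-9z"/><path data-sink="255 687" data-exterior="1" d="M179 449l-3 6-24 24-58 28-6 5 2 24 20 36 0 8-10 17-16 18-13 12-11 4 5 2 15 15 5 10 2 29 244 0-1-26-10-25-12-20-19-21-14-11-44-15-21-13-9-18-15-20-8-21-2-28 4-11z"/>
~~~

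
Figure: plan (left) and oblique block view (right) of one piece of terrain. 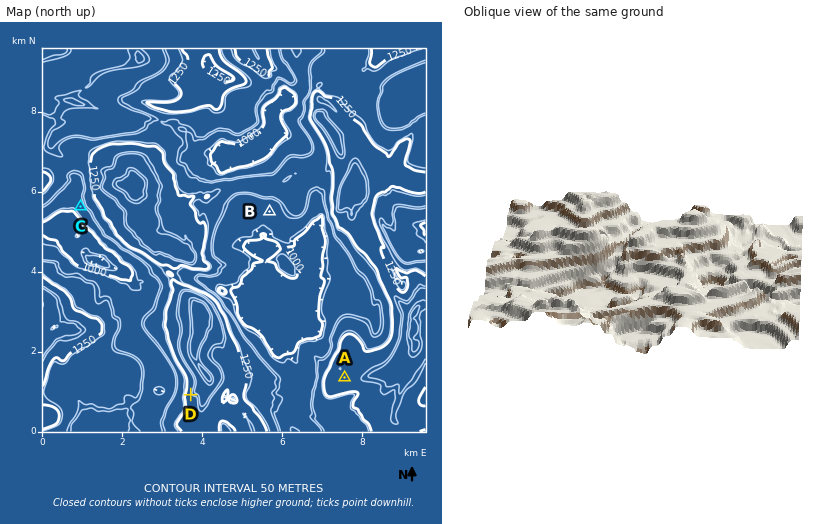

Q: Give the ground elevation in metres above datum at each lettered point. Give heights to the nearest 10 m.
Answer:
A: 1280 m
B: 1070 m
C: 1070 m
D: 1280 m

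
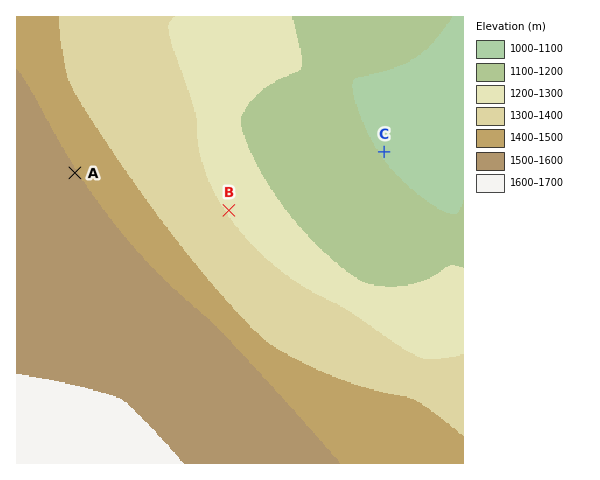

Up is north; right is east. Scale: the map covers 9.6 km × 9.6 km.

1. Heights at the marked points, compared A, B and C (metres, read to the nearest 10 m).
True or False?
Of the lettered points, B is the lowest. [False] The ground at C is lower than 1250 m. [True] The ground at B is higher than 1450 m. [False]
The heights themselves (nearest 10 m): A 1500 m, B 1290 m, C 1090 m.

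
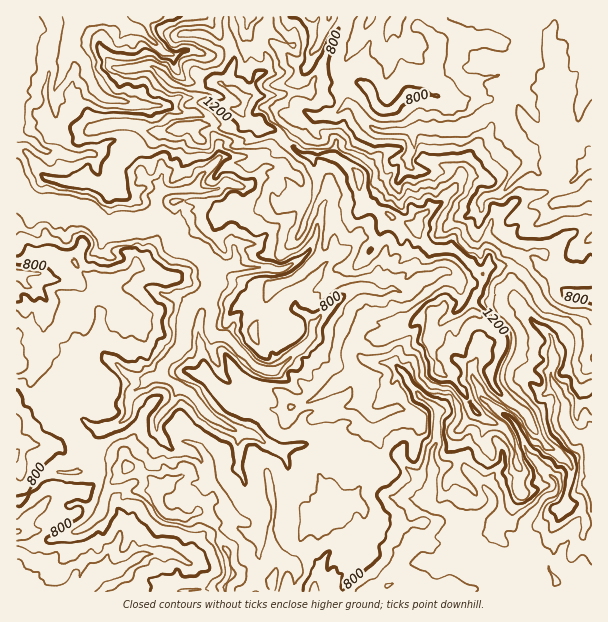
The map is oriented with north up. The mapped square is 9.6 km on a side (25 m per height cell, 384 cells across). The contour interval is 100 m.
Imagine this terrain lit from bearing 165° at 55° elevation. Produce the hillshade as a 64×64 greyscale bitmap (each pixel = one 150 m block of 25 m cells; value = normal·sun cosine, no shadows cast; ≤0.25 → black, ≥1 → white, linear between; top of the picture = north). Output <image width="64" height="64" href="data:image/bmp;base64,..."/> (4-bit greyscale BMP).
<image width="64" height="64" href="data:image/bmp;base64,Qk12CAAAAAAAAHYAAAAoAAAAQAAAAEAAAAABAAQAAAAAAAAIAAATCwAAEwsAABAAAAAAAAAAAAAAABEREQAiIiIAMzMzAERERABVVVUAZmZmAHd3dwCIiIgAmZmZAKqqqgC7u7sAzMzMAN3d3QDu7u4A////AMzN/+2DAmu5dlVmO+7azd3dvN7+ysqIiaqaqryom7mtzczv7shTSJl3ZWUn7cmt3d28zv7aqpiImZmavMqrq73N3M7u7dtSVlZnd1eqqZ3czby87uypmamZmavMy6u93c3tzf7/3+dFZ7upi5mqqrrOzMvO3dzM3Lurzd3LrM3t3e7u7//t/93b3dqKqqmZrN7szM3d3d3dy8ze3cy9296avO7//vze7/7uyaaJqZq87u3MzN3d3cu8vN3cvL7rzXeHis//7c3e/u7sp4u6q6ve7tzN3d3u3Ly6zd3Mvf292pqGWO7e3c3d7/67u7q7qs3u3dzMzLy7zcmc7tm9/8r+mruVbt7cus7d7Ky5q7ypmszd27qZdWnd7Xnf+mrv6u7Zmrla3+2byoqaupm7y6mIq8zKmIiGrd3vt6/vQY3Jvu2pmXfu3b3MqXmoqrvLqZmqq7u8zMy97ezae/ziCnZq7+7dps/aqs3amYmrq7u6mqqqvO7u7pvtytp6y9xMiFeu7v/Yjvxzed2qmpuru7qqqqqs7u3dpsyu6orIjZ25aHm7zNtp7GIzeZu7m6qquqqqqqvcre3Iq939fIW9vpdomHeZmnZ2ZTIUqryqmHmqmaqqu8qd7Mzd3P6LOdvYZ3eImauYZWd3R3ipqqh1e6mZmrvMy9zcue/L7bldvmFZyru7u6dTWYZ6u5d2dFnN3Lu8zN3d/e3Wz93e1urlEmu8zdy7uEJJl6qodCOaq87t3d3M3u7+7eaf7f7UvHI37ZvMy6vNxie6aKhCfM3cve7e7tzN7u7rxTvu7D2MRnvuu8y7vN3sVr5ThTrM3u277tze7czN7aa2Nr1DyrRZu97MzLzNzMylrtJDq73d3Lq97szd3KrIJOpmsk2tUlq6v7zczM3d28M4tye6zLu7qWit7bvMuaVe3JqF29QUd8quzdzLzMzLyBA5vKu4q5dkaGet3LzKdevNvW6uM2vH2d7u7dy8u6i+tEy8zGm5IABXh2nMzLtbmc76nMlpvazKz/7t3Lupee/uppuoaoEXchV4d6ypiLx2rbrZu73cu3qszM3czLq+7/7kA4WYE93/MliIq7zN7YaZrOl9zd29VomrvMzMzO7u/d0zhYI8rv72FYis3//tqcze7JzLy72FarurzczN3d7t3aWGQ7nN7+5zd3vd//ub3u3dvLq8vrlnuqrN3d3d3d3Kx5iribzM7tZoebq9/ni83d7MV6meu5aaqa3d3M3dzKrIq62orLqqyVh3mZmst8qt7rQniu3ctnmpjN3MvMu7u9iLWtisy5juVHd4d2V3zIfdUVmt3tuGWIl6zM27qZiay2tlu6zMvO/mRmZVQxFLlHdXm9vaYyJleYiazcuZd5zuqmNqq93dzf50VWVUIAN2W6vMvKVVZneHdnm8u7q+///bc0eaze6r3+yauqpTEUdtzd28eM3daZmJqqmbze7u7LyWM0MTrtq+//7u7tlUaYzd7sd73u3dy8zKdUa924Z3nKhDM0UV3Yrf/97u/+u6qN3ulqy5rO7ty7ghE3qWMRSc3YrN3+Rex3r/7e7v/9uTiIhq3KmJiqqFemNTNFZEWLze2KzO/2jrhY793u7/6RIjVYq7y4eGVkFKhkEAFXm92+3rp3ju9t3ZWu3e3YaDIhR2Zmi8yHNVNCJJYyIkm8zN7u3shn7qrd6p7s3rYRRkV3h0RYvcZENWIWvLqZisurzf7d7ZWe6czuvO28upNHZ7mrplZ61oVYh3ve7u3N26m83d3e6n3qut7at2i8ynhlzLq5VVV3qqu83d7//sztuYm8u7zeq+qqrdgxMnvMy4NL27uVRErO7v7svv/t14lkMndnmpu67ImshAAgE8zc1xKbzey4W87u7u3N3KvbunaVE2VniZnuqb1lQgAAPczu1Cib7v66q+7u7avKnPzv+s/KyneZqt7Jq4aHAQIEzP7cVXir3uiaiIeImsve/b/vbP3vuau73tqVZ3omd1N6qJzHeaqt+JdVVEWJzv/+zv/1nM7tzMzeyjBIiXeqdCZ4ibqau7rKhJm8uXet///e/++83e3ctleBACe7w1QyFYiIirq8uqhq3d7/2pre/+7v783v/cowADMREUilIyITmYicy7ypl6vNy+//3cvO7+7f3N7/oiQxFVQyI3Y0QzFZmbzLu6mYrLqpi97tuEV7qd7d7dcjZ2IEZr3u3LvMpzeqvKq7qqeKqZhkI0MhAAA3zM3ZQkmIlkV83v/////+uJqqmru6lnipiXMAABNTJZq7vcl63b3uyL3N3u/u7/7tyqirvMuYeaiKY0ervN25q6qrzc3t7u3d3Mqb7+7czO3Lmbu8zJmKuXl2vO7t3d3Mu7qKmavMy87cuoisy6mau8yaqrvMqYjLWHur7/2surqrp2m8u3fLvLupmIiamZmr3amau7y5iLxpmovf/bgVdjN5ed3LpKupmZqZiJqpmJq8yni7q7qYq5a4aHZqMBIhEmqGiXrXXLmJmZmZqszLqqvLiLu6uqmsuLdzAAAAoyaHeIeXruxKzImpmZmrzM3d7tuZq7u6qZzKmIQhEErP3Mu3eZneu3bcuLuoq6vM3e7tzKqru7qpnMllZmVEh67+yrdpvbiaxMzIrJi8uqu7u6q8qru7uqqsy2IViqhjATRIp4W8dnfFbctst5y5iIiImaupq7zLq8zLcgN83DAAABmnkpp1Vsg8zFzYaqiHZ4eJq6irzM"/>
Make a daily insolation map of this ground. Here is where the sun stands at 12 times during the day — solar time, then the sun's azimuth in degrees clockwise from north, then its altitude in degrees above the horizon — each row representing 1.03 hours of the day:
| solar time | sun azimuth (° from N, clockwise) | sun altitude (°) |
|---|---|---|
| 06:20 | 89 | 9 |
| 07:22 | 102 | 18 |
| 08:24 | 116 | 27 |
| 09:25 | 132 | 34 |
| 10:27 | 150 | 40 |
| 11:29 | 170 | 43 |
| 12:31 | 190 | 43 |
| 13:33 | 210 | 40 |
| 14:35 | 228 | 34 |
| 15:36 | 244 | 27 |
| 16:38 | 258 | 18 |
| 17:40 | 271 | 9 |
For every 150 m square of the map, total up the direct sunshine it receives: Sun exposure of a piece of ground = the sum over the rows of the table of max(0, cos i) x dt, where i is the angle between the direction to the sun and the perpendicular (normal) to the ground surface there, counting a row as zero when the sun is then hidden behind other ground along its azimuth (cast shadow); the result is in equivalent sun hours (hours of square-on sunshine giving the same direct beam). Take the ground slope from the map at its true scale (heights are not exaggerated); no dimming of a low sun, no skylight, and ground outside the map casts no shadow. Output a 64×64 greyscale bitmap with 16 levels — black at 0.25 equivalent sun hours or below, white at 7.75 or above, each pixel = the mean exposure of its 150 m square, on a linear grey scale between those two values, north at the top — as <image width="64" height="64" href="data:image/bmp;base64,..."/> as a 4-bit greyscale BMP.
<image width="64" height="64" href="data:image/bmp;base64,Qk12CAAAAAAAAHYAAAAoAAAAQAAAAEAAAAABAAQAAAAAAAAIAAATCwAAEwsAABAAAAAAAAAAAAAAABEREQAiIiIAMzMzAERERABVVVUAZmZmAHd3dwCIiIgAmZmZAKqqqgC7u7sAzMzMAN3d3QDu7u4A////ALzN7dplWKy7qYeLu97cy6u6u83dvNupmrurmKuYm8qazczdzKdDaqh2VXZZ3Kecrdq7re63iYh4mIiavLq7mazN3LzMy8lmWGhEZ5qJl4vKu6y77tyHh3dnmJu7u7qd3N3dze3uzbZSImu7y5aKqJmtrMu93dy83cuazdy6q73d7u7d3dy83bve7MzKq5eIm83azMu7zN3Lurze3LvMut6Jve/+7dq97u3MzaV3d5ms3e28vN3M3LmbvN27nM3b3Gh1ec7ty7zd7u7chnq5qqvd7dzMvM3dy6uqy7ytzdus2cuFRt67zN7//+7LzKm6q87dzMu7y7zMq7ic25nc7bvbecuXfLvM3dub2ouXirqrqbvMy6qpUyWc2nrdx63uyO25q7mIrN3dh4mKyYiruqqJm8y6l2Z2nN3emM7ZV5zbnNuHZpm77uy8mXiYmau6mamqmqmZqqqe3ep6zetRSFd53d3MqN2pmty3d4iZqqqam5mavN7s2pvdtq3Ll5ZbmFmt//7Kne2kad24iIqrqpq6maqb3d2qidtrzLnLU3q7mYmYmru820FSiXmqe7qqm7qpqqvMqMiHd77ZnqZazKmcqHeXiphVdDMjequJqIiqqaqqu7hr2p7c3umZZJvZmpd4iqmYmHiYU1i4mniFSJmZmazMu6rJau3NxplXvWNqy8vMuphkV2ZM23h3ZDXO3Lq7zN3M28t47t6pyEzFVTjO3ty6lURppKqHhTE1nu7d3d3d3t3t3GnevN3EbpZWirzMupnNlEe2eahSJs7sve3e7brd3t3ZRmru/EObiHWs3MuqvM3bWLg3l0W+7d3b3Zre7tvN3qdDeuxhOMeahavdy7zMy7lYrXNUWu7t3Jq97JnNy5mmIlistCSsZWt0vM3Lu8zMzFRotBSd3KmJu1WM7aq8qJY2vd2EbKRHNVat3czLzMzLtRElat22erulSoed27u3ZHzu2na7VWelaN3t3Mu8uqhoYzne21jcUQCXeYm8u7pFve/ZWNmImoaqz+3dzLqYZr7bmamYS4MQAUWZhquXZmq7yql5m7uohWuuq7zMu6mc7eyENYVZQ0rHSXmKyXeIvMyneriMzLuVWbmpq8u8vO7d7cdEdIU1zc2CV6q73uzN27vduqvMuXaHfKqavLu83d3c2neEImzb3dpFmpzd7dvN3czMuruqp6mMqpnczMzd3c3Jd3RpzLu7vHe6mrmb3JqszMzNiZdHq6mZmKzczM3cypl2h6yaqqmpdYqZupmrube93sZXdpzM2HeIrNy6u7usy4V2asmrunSZaJmHdoebyjfddGd5zutmR3iau7y7qYabpzWazKu7rO2miHVHRFZak1VnZ5rIMiSGabqJzcqYdUaqh3d6q8zL3NpWU0U0UzVkbLmYq4ZDI2OKdGmsuYic7u64dXir3dyczclot4dmQjWKu7qqiaveOHd6vLmc3e7u2niZmIdHzsi9/u7c3JZUWrzdzLd5vMvczNzadVetyWaKiIUhEAA4263f/s3s7sm92L7ch4qXm97u7LYRAoqWURJpq5u6y2R8loruzM7e7u6idmVpuoiJeYhlakJadVdERpvbm7rN6mnLh53M3e7/6CFXVYqrumenVkBrlDEBFXeazdioearNl8zaiMrd7ENUICRlREe8tWNHI2NlMhETeb3uzN7smpy2rNy63c3pUChRVmhTRYvcg1Q0IleZmZirzNzN3c3Kebeb3tzO3bu2BHJ7eclVZoxmRXh4nO3du73cu83d3eypqZzN7cyUnNymQkzIe6VlRnmru7ve//7b3ru6q8u83duqi7rNcxVFvdyUVq2mhkRGq83d7u7/7IhmiEVJlpqoqpuZrMZgAgUq3cYQKM7tp1W97v/u7cupuXZCNDQDaYiYrLvMt2MCERW83bcjVpzv6s3e3Lyoq6drru2dtq24e4i7vMzKaBEBIjvdzJNWaZvezcZXiHmrqbyZ3IW+7uuXjdu923mFYCRWZ5dnu0aJqr7MhXU1WJzu283d2Fir3dzu3O60NpZUi5dCaHiKp5q7u9o0R5h5ms7u3u79ibqs3ux4hyIhjKUjMzJ3iHiJvMuaQ33u7u2Ym97v7/yb3v7elAAFYjISVjMyIUmIh6y7uqmL3bq+/uzN7v/tmbzd7+ozEDRmQxADIjMiNaiJzbu6iau6m6mr3uxjaKrMvd7shURiEFdmeauYiZdTeovam6marMmKhzEiIAJBABfe7WZVZWUhWHrv/u7v/+pWm6a7q6qqeIioQQAAAiOK3u27dJqpvexHrLve7e3u3tuZesu7qaeJaqUyI2m8y3eFR6ze7czNy7zLl63u3KrNy6mKu7u4u7lpd0nu7c7u7czut3VWmqqb3cuYiauZmZqZqKy6q7mqqmV1jO7+3ugmu7hGm6l0e7urqZiHeJiZmc3Jqauruqmaloat7/7tgTtjKIWby8cpuHiImZiIqodoicqZmrmru6mGZquVRoURVBJHp1SIe1W7iImYiImrvLiHeqmbu5q7qphayzABEQARJ5mHeYi9Y5y3mYiZi6u7vN7sqrq7u7uqmJy3QAMQS6vu64V4e8u0fMl7uWeau7zu7cuququrqqmoiZdkIijc7ut6g4raaaZLy3mnjNyqu6qZmaq7qaqqq7mHMkVYymQiIomEbKZIiDfMhrd6y4d2h4iJq6q6y7zMqZdUSNmDMhEWunQ4qUVWRbzFrHeZiIh4iKq6mryr"/>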